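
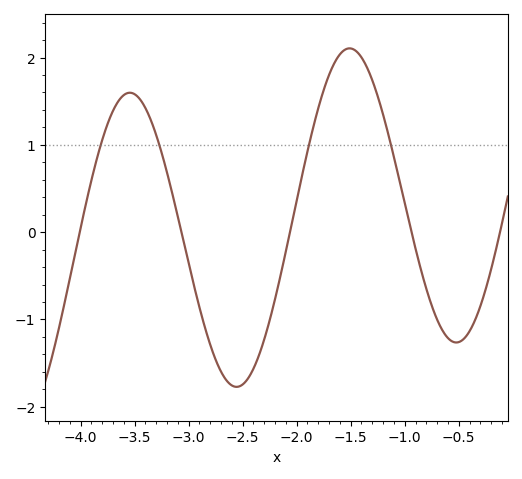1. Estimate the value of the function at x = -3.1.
0.2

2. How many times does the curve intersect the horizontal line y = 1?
4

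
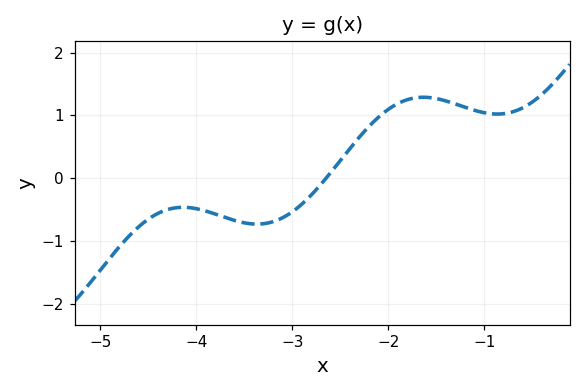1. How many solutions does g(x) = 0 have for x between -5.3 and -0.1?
1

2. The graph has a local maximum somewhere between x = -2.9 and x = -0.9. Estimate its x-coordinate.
-1.64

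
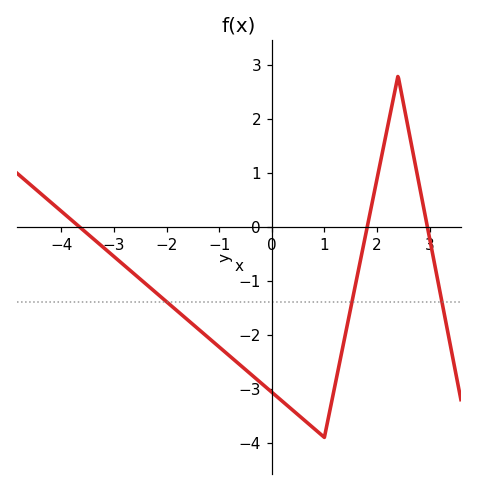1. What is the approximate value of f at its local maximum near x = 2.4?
2.8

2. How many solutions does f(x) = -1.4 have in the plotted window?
3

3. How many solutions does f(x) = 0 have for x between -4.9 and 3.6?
3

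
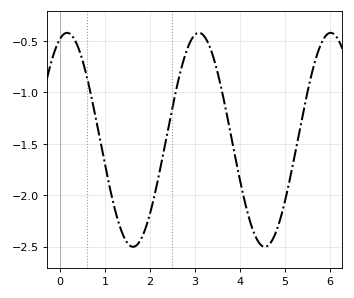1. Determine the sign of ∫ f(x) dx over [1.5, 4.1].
negative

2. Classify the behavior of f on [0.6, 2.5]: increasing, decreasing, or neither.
neither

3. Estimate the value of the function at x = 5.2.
-1.66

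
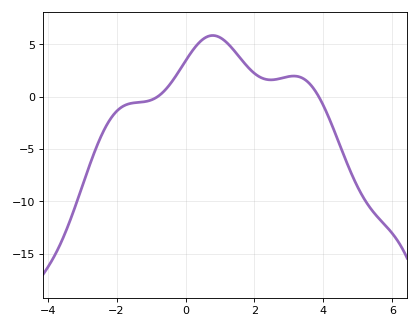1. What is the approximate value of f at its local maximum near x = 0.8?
6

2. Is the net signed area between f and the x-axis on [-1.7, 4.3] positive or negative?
positive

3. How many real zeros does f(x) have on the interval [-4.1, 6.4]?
2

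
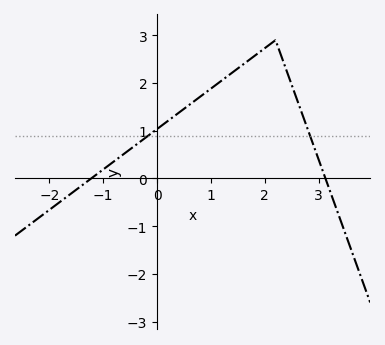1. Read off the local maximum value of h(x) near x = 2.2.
2.9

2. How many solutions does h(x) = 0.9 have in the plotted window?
2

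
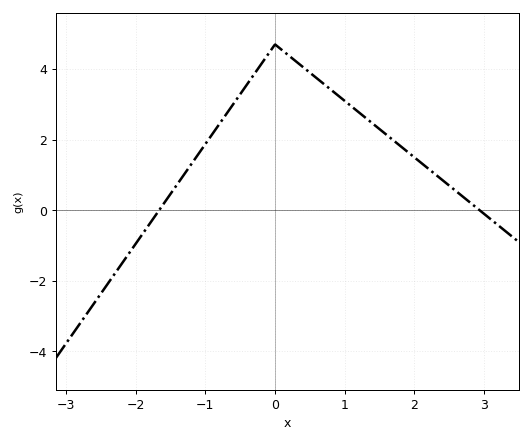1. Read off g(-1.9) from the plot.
-0.671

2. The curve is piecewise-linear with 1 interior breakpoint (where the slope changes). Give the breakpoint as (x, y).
(0, 4.7)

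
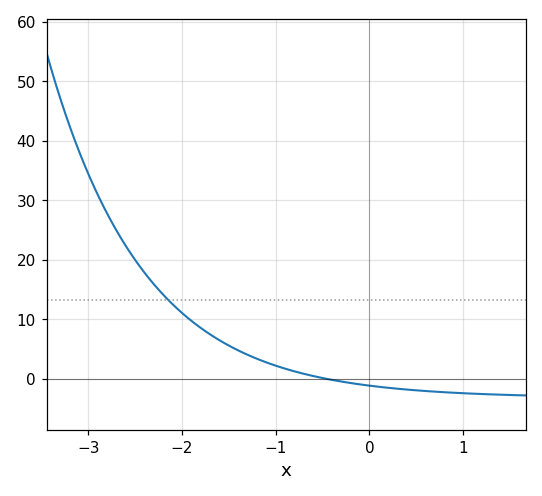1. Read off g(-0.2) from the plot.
-1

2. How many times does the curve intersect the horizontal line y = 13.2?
1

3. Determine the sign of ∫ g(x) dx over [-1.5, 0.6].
positive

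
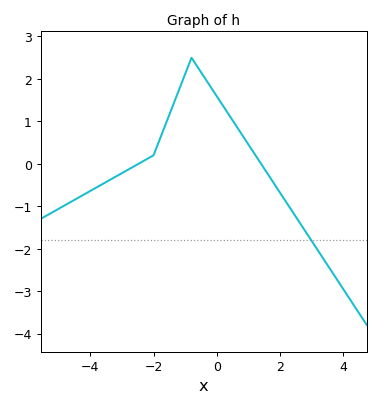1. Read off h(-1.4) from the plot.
1.35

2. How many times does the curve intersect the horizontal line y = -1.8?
1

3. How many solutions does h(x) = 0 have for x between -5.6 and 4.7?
2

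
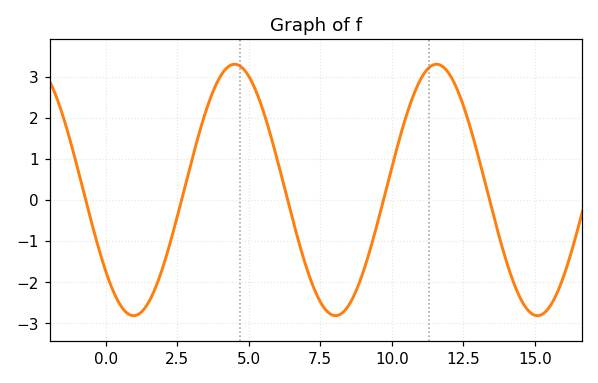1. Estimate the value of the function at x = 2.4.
-0.678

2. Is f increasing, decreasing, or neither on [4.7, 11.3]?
neither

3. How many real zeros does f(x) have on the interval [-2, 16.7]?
5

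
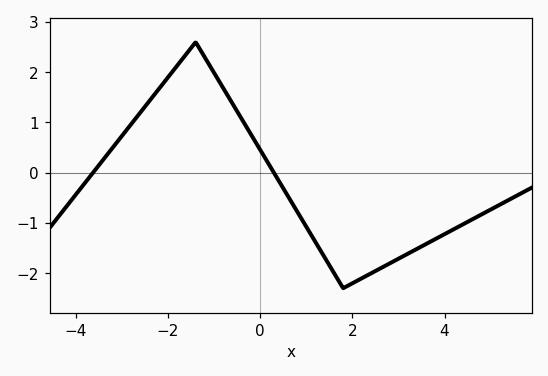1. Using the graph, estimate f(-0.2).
0.763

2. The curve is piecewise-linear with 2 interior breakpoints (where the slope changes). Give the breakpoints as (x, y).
(-1.4, 2.6); (1.8, -2.3)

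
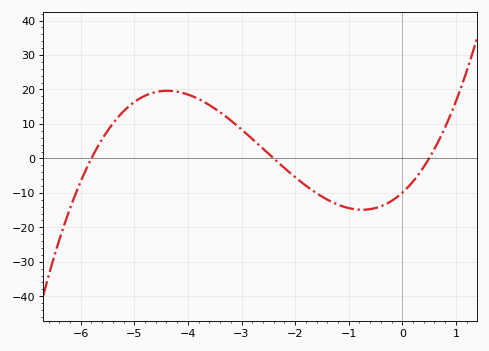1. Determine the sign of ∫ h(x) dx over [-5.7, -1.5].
positive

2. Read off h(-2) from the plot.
-5.43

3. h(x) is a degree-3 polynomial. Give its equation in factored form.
y = 1.43(x + 5.8)(x + 2.4)(x - 0.5)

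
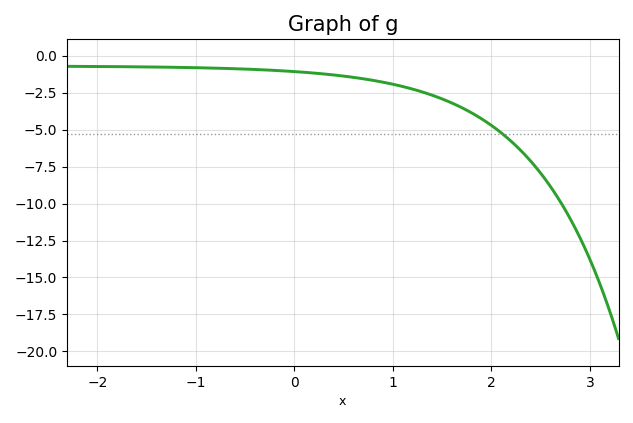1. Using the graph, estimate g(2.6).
-9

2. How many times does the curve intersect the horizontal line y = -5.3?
1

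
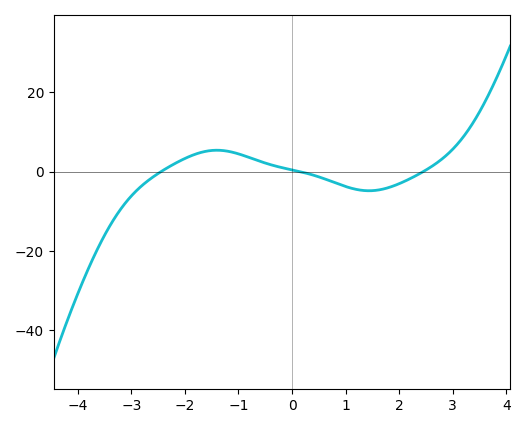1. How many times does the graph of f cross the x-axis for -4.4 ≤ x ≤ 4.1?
3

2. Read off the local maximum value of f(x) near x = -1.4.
5.43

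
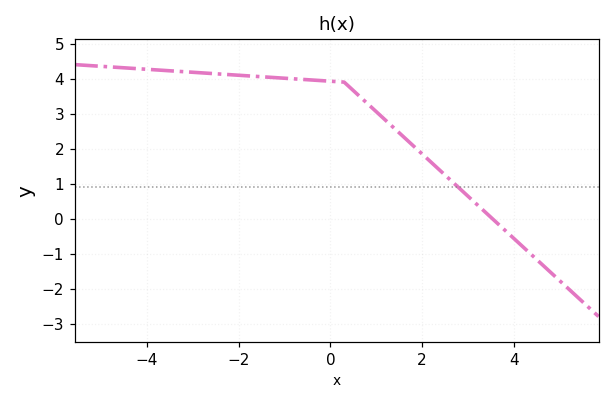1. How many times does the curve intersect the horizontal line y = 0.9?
1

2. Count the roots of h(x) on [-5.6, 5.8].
1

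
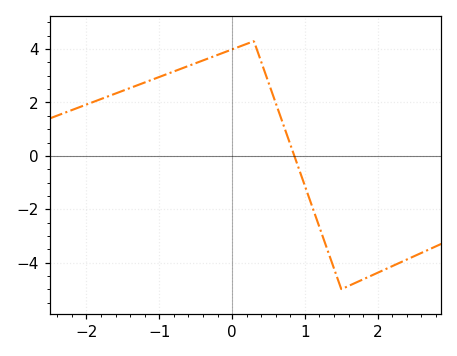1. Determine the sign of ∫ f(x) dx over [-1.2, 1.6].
positive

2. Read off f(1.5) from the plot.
-5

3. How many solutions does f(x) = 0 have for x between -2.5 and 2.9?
1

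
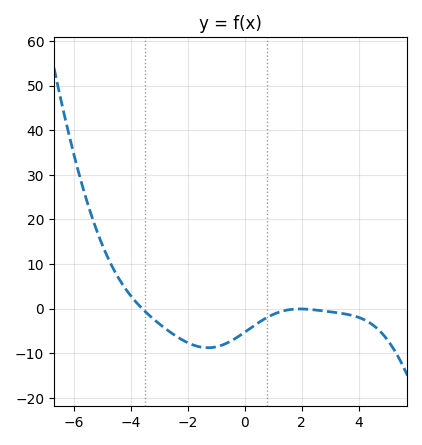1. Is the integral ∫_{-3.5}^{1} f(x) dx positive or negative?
negative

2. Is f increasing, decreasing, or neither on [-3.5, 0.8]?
neither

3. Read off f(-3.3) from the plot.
-1.77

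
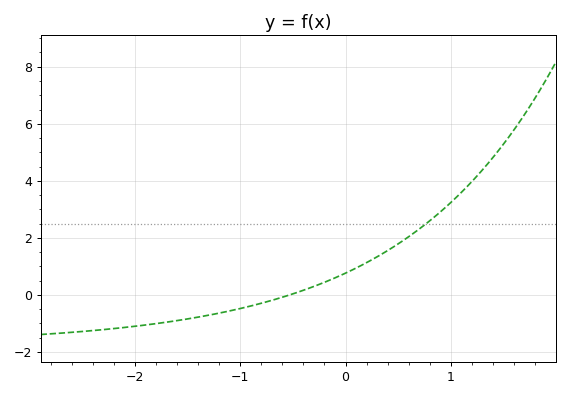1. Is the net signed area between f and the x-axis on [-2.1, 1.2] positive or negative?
positive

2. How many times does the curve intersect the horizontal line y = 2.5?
1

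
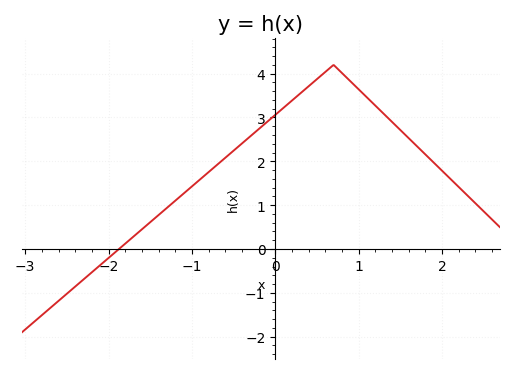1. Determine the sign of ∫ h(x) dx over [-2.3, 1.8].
positive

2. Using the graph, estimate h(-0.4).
2.4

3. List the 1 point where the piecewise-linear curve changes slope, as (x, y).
(0.7, 4.2)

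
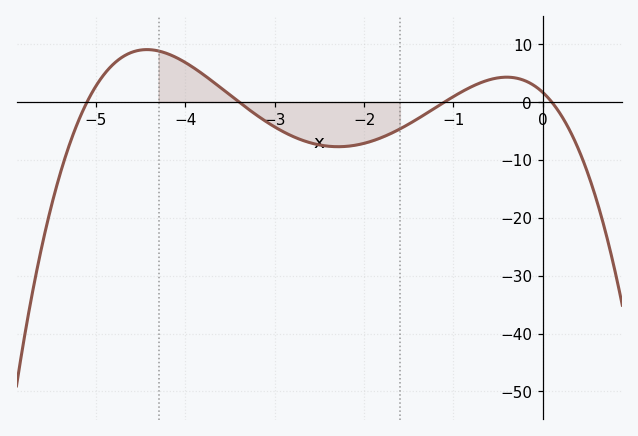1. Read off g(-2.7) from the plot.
-7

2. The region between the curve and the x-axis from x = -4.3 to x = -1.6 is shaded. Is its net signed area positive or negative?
negative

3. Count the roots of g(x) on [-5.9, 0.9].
4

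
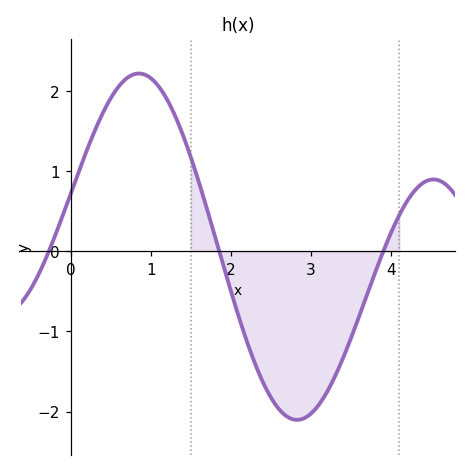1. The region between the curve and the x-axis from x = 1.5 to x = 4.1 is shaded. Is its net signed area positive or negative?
negative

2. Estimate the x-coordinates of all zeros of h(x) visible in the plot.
-0.3, 1.9, 3.9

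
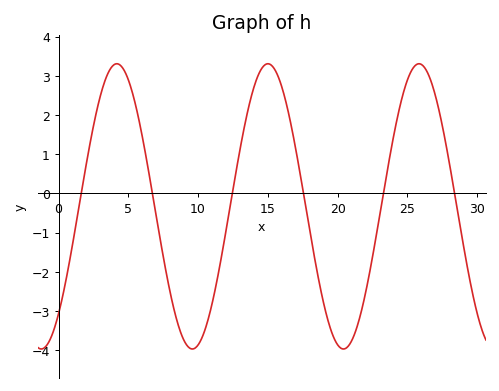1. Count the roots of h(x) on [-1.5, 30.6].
6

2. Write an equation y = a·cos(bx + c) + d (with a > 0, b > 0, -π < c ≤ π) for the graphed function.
y = 3.64cos(0.58x - 2.4) - 0.33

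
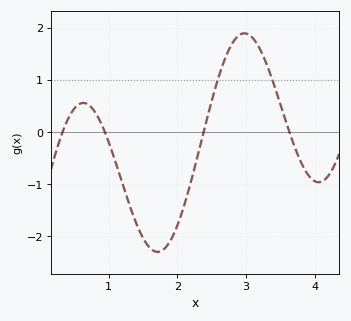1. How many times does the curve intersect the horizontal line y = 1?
2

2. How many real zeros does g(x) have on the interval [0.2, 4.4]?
4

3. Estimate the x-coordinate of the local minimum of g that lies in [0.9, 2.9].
1.7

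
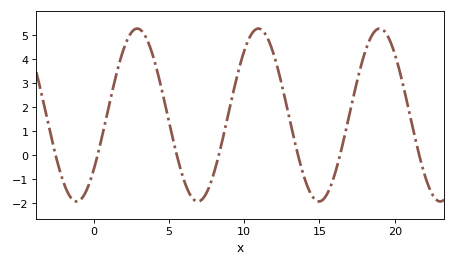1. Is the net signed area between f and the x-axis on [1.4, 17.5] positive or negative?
positive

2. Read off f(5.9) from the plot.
-0.9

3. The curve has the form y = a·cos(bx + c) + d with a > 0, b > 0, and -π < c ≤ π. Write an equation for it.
y = 3.6cos(0.78x - 2.3) + 1.67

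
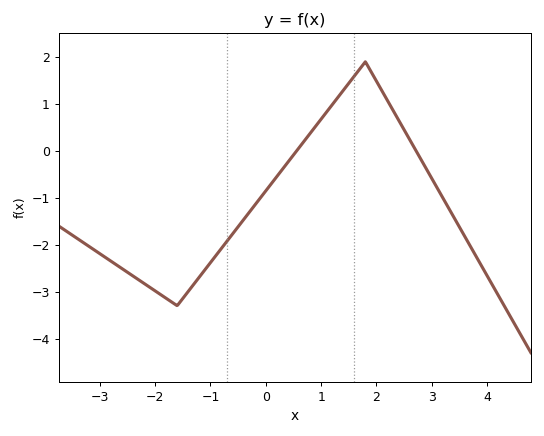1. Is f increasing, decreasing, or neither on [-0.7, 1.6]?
increasing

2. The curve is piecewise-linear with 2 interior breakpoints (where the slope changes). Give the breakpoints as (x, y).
(-1.6, -3.3); (1.8, 1.9)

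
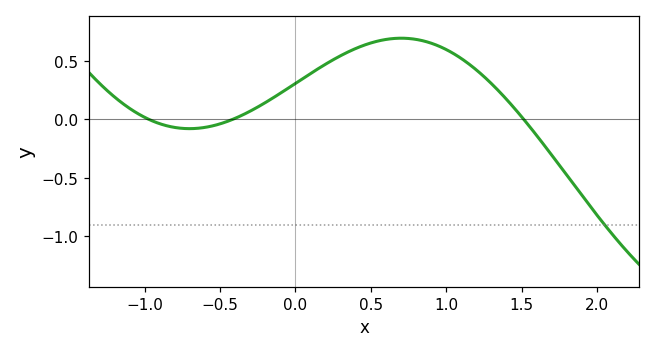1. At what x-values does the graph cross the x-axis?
-0.95, -0.4, 1.5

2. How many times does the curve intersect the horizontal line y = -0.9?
1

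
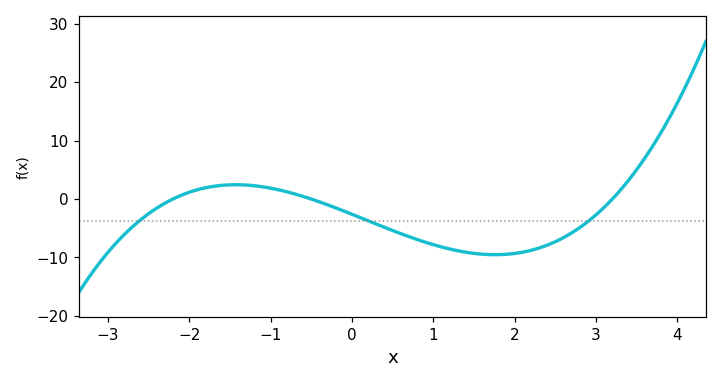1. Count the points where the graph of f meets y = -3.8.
3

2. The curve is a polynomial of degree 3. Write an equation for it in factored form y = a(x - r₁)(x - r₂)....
y = 0.74(x + 2.2)(x + 0.5)(x - 3.2)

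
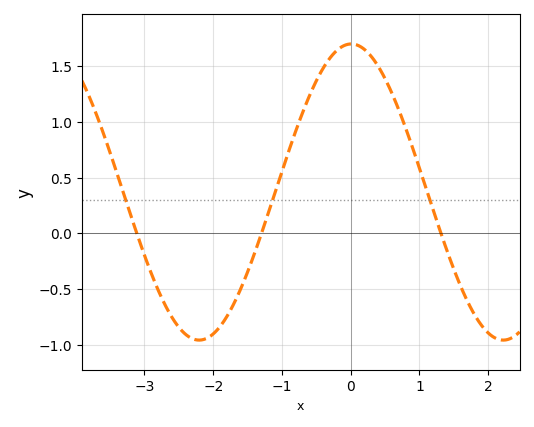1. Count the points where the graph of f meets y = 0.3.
3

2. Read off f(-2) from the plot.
-0.9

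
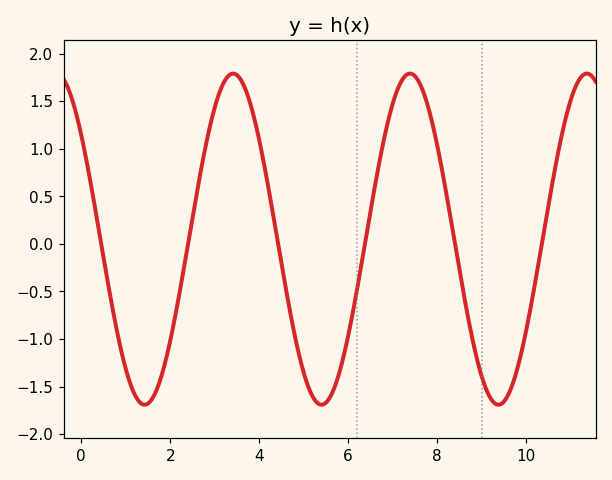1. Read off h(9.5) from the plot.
-1.66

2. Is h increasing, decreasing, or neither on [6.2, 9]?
neither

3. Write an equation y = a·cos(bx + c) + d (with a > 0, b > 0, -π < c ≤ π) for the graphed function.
y = 1.74cos(1.58x + 0.89) + 0.05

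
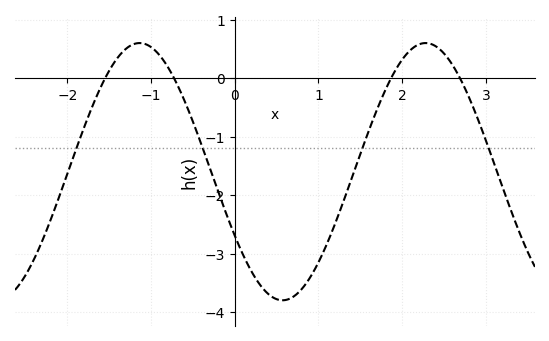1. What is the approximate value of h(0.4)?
-3.7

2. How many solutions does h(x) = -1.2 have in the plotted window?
4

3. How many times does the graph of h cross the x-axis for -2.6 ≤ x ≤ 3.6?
4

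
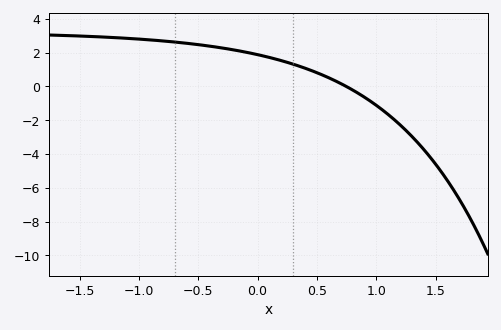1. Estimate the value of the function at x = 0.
1.88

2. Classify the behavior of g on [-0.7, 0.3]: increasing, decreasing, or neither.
decreasing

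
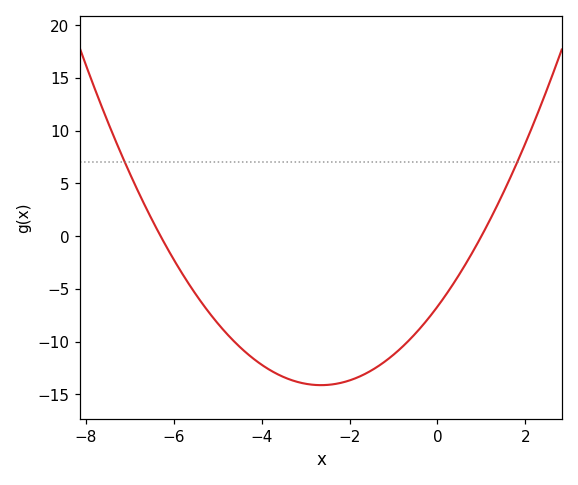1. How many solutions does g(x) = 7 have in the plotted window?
2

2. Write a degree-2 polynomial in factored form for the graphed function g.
y = 1.06(x + 6.3)(x - 1)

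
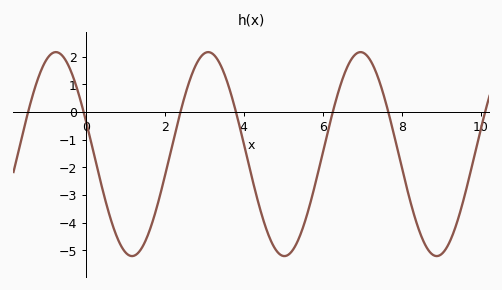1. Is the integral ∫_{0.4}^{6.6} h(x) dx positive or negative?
negative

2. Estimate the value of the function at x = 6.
-1.47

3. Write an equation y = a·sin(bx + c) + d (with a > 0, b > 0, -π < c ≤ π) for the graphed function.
y = 3.69sin(1.63x + 2.8) - 1.52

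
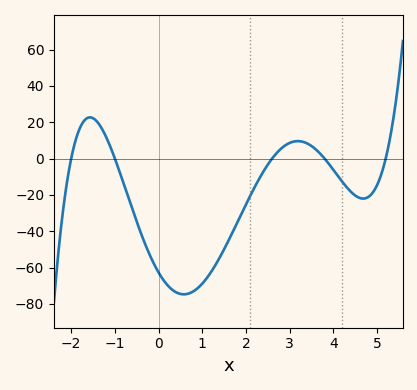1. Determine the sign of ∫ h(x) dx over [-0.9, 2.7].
negative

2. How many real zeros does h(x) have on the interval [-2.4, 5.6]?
5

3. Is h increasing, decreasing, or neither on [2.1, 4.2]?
neither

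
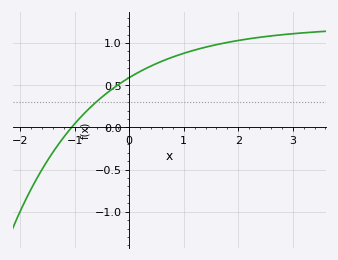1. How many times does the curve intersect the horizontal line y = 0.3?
1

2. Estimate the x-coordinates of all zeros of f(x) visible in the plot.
-1.1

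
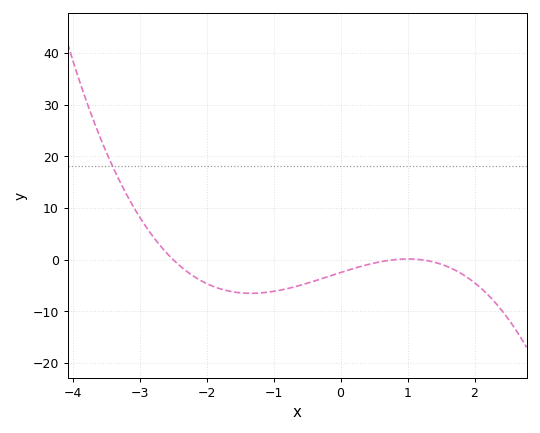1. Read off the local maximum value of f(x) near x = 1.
0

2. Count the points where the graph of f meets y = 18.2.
1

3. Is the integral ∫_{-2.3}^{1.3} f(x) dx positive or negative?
negative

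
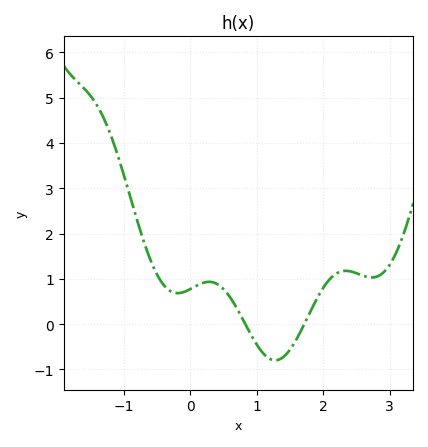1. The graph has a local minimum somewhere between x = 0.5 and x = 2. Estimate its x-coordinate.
1.28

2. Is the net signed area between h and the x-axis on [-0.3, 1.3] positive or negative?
positive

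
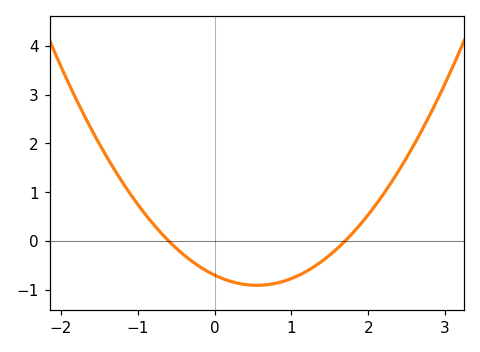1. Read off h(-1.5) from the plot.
1.99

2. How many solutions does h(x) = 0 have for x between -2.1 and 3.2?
2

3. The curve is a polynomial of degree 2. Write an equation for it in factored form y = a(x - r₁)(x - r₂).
y = 0.69(x + 0.6)(x - 1.7)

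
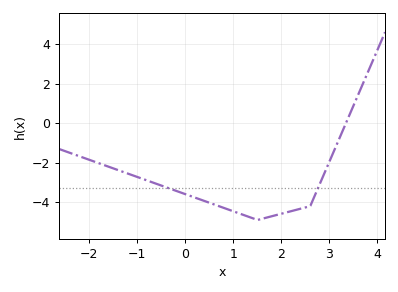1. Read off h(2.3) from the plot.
-4.4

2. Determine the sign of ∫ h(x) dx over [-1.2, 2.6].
negative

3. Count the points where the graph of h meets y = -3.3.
2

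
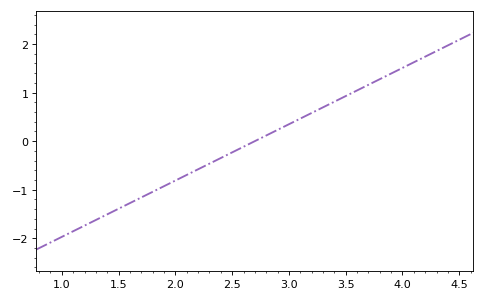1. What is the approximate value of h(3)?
0.3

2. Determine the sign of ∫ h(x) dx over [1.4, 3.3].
negative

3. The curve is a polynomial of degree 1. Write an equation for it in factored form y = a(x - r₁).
y = 1.16(x - 2.7)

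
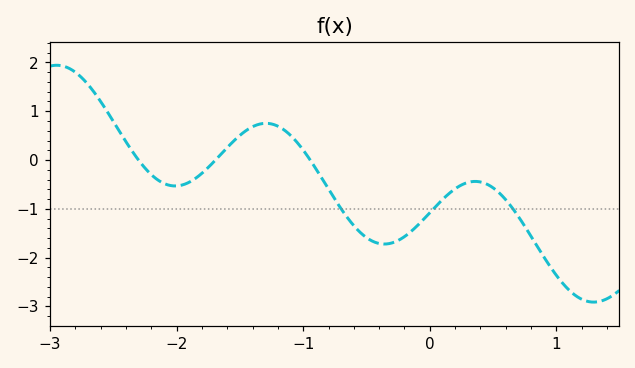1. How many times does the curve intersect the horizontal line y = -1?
3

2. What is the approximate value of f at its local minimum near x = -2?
-0.531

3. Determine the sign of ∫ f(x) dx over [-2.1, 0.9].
negative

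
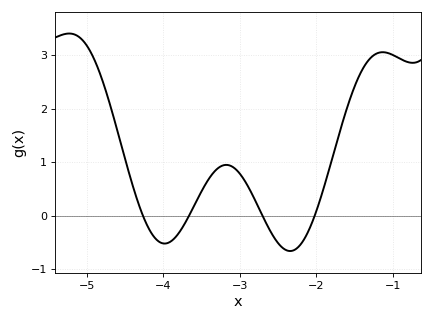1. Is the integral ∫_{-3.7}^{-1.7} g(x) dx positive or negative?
positive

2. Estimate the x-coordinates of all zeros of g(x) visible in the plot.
-4.27, -3.66, -2.7, -2.02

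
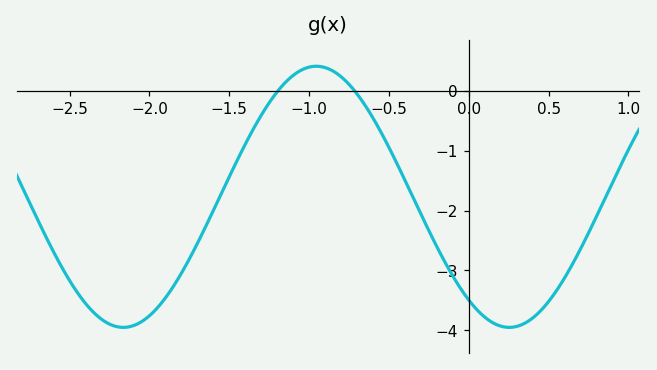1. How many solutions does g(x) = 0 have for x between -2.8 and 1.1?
2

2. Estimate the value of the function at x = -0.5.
-0.944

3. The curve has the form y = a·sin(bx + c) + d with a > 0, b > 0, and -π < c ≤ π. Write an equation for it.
y = 2.18sin(2.6x - 2.23) - 1.77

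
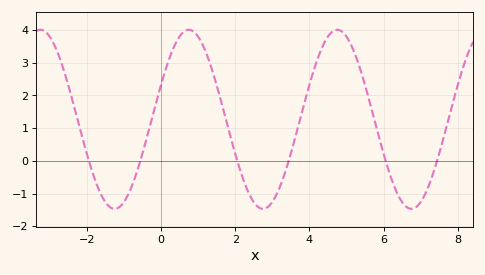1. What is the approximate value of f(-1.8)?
-0.5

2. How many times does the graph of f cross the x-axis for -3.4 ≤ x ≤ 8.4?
6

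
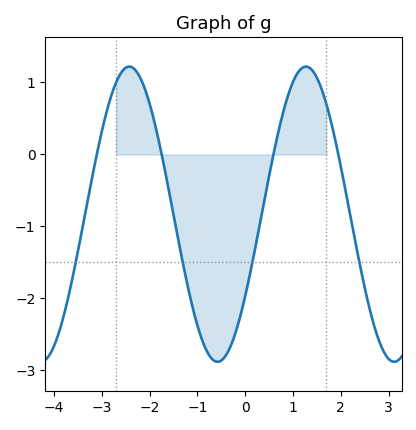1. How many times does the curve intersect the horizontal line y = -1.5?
4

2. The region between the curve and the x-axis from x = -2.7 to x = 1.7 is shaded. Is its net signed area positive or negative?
negative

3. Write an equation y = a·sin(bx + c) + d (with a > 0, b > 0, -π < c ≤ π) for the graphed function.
y = 2.05sin(1.7x - 0.59) - 0.83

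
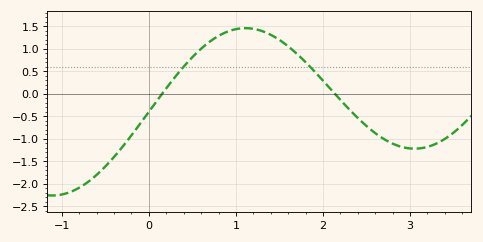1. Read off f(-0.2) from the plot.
-0.9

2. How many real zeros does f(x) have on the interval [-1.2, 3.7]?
2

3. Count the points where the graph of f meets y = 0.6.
2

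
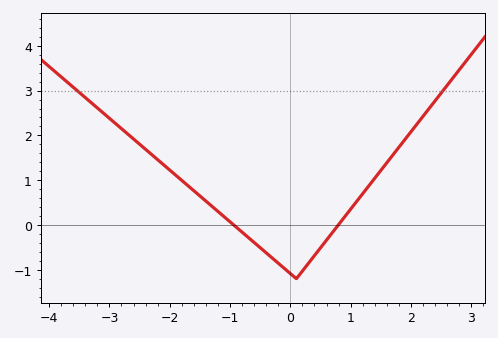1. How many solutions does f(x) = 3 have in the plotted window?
2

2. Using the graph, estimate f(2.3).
2.6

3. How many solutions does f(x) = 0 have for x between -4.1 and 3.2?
2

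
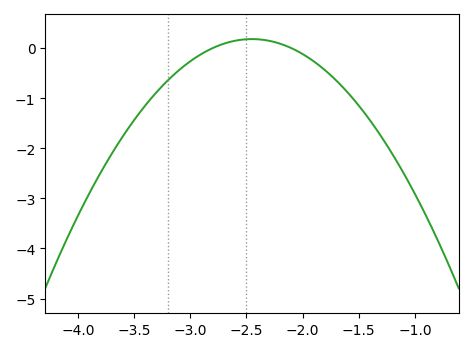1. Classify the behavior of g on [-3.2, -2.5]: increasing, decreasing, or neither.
increasing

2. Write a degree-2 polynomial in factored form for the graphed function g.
y = -1.47(x + 2.8)(x + 2.1)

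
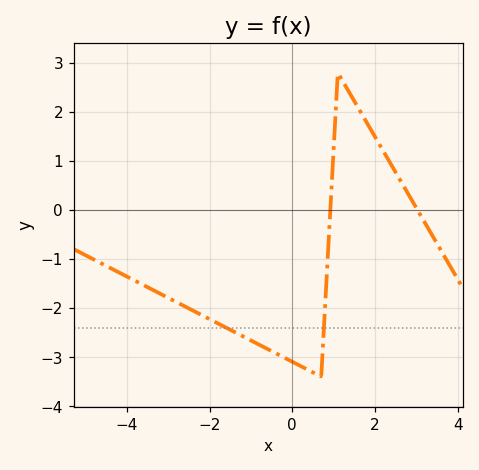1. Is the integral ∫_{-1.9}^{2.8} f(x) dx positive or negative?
negative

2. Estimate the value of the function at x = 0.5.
-3.31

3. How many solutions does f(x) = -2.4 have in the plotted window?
2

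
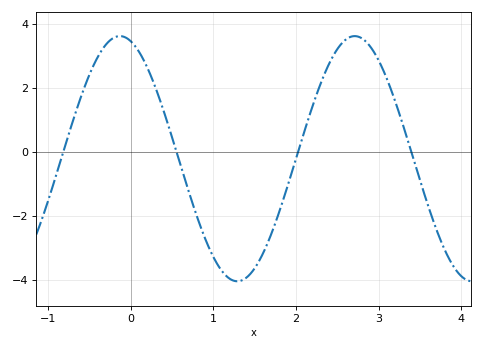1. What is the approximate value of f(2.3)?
2.2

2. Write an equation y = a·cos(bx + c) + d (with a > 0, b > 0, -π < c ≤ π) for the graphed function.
y = 3.83cos(2.2x + 0.29) - 0.21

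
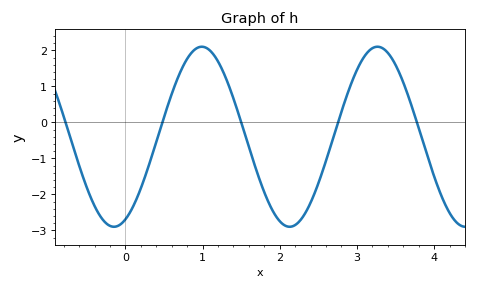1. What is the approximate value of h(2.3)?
-2.6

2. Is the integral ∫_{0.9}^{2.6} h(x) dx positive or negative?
negative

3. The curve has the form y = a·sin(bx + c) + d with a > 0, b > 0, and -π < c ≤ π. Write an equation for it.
y = 2.5sin(2.8x - 1.2) - 0.4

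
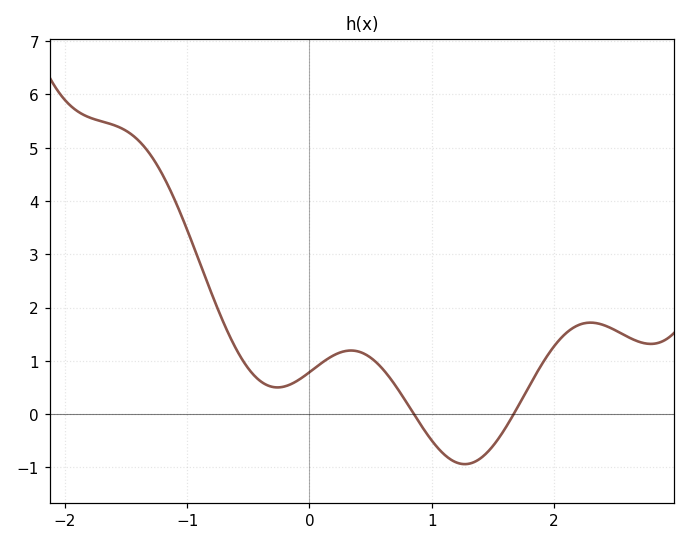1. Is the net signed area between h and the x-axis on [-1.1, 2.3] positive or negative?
positive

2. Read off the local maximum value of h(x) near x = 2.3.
1.72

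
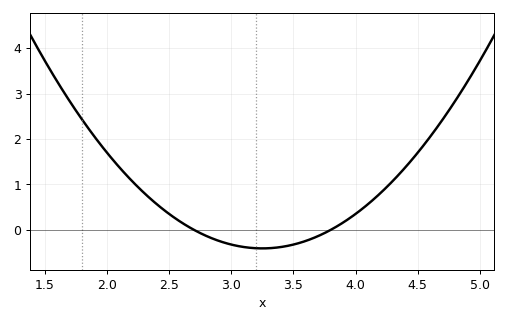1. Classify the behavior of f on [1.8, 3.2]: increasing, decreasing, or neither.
decreasing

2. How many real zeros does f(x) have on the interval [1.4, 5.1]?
2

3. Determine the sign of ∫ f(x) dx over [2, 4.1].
positive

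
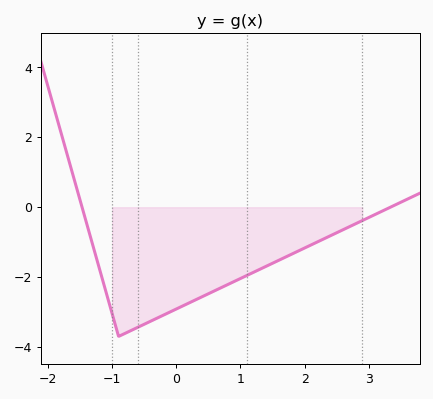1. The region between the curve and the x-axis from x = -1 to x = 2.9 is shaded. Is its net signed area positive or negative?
negative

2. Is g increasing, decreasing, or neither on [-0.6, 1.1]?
increasing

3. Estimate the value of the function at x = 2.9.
-0.381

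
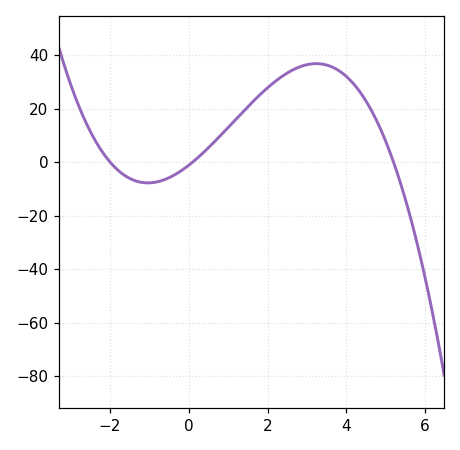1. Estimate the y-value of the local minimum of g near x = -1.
-7.79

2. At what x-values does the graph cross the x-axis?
-2, 0.1, 5.2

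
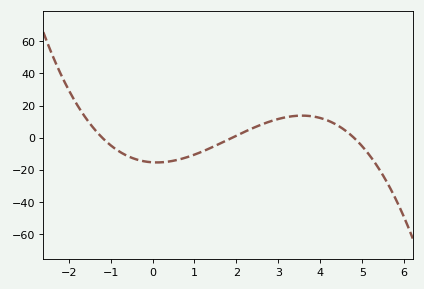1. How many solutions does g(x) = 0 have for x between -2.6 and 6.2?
3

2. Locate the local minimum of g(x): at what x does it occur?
0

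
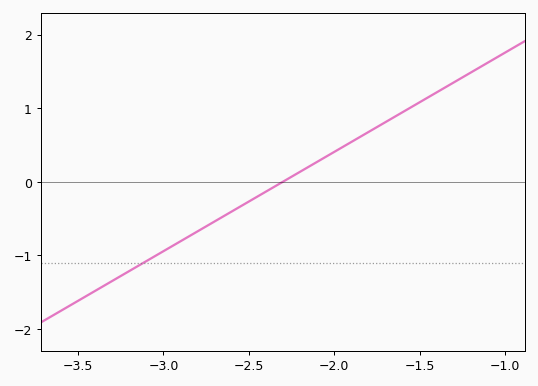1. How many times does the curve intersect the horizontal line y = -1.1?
1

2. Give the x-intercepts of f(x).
-2.3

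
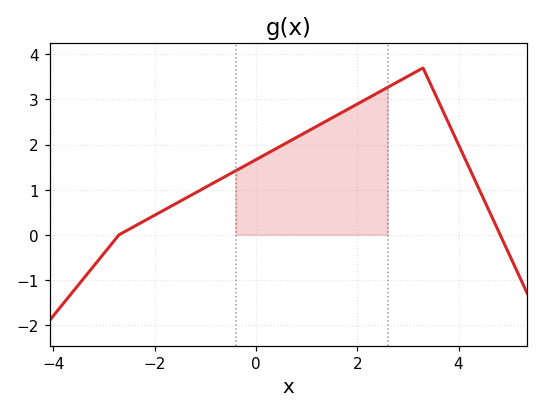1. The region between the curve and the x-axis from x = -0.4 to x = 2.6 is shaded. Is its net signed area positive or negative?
positive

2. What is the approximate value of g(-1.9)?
0.5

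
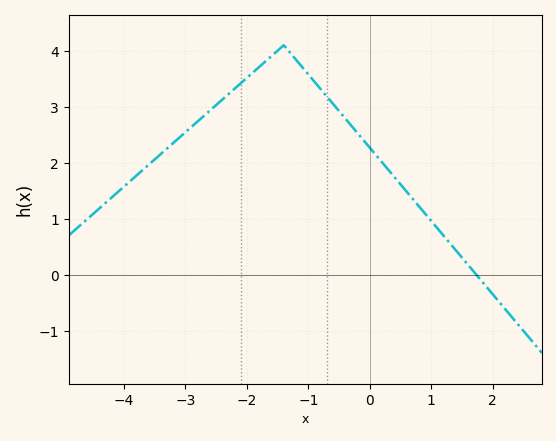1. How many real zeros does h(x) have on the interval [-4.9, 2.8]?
1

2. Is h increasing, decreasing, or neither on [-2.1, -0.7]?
neither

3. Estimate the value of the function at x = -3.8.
1.8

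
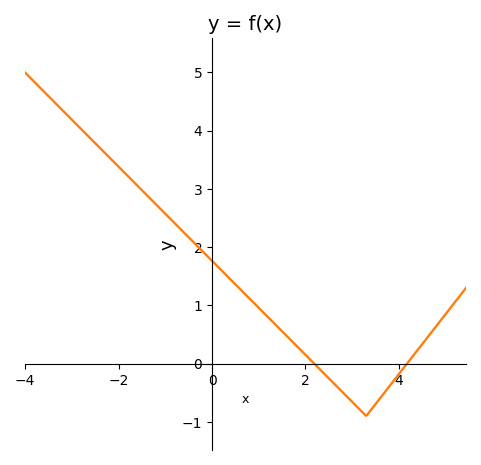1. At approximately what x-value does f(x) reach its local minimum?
3.2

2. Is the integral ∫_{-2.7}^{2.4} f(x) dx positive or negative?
positive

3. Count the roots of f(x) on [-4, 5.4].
2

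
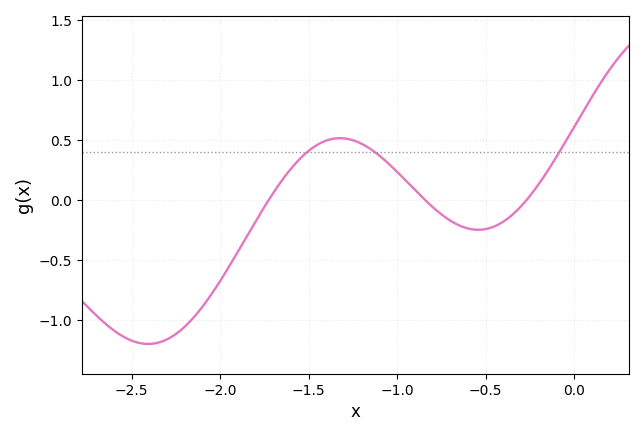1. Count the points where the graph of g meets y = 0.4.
3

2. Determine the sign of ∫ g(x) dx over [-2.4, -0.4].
negative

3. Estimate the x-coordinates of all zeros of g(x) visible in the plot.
-1.73, -0.84, -0.27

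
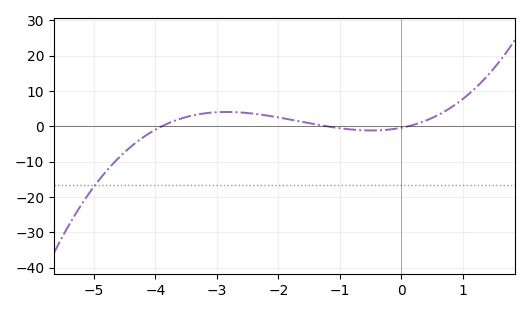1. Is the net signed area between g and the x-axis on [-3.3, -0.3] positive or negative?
positive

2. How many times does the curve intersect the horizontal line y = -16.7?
1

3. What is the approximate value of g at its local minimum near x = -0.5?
-1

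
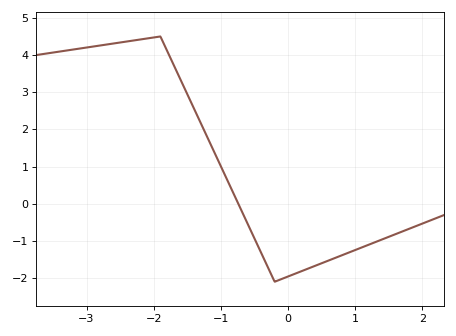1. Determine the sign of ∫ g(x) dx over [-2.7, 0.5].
positive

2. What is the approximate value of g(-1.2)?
1.8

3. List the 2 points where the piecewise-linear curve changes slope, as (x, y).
(-1.9, 4.5); (-0.2, -2.1)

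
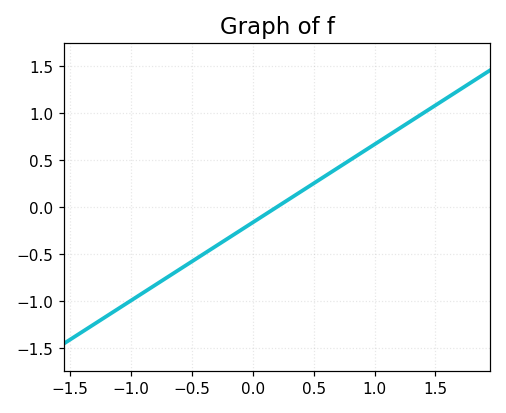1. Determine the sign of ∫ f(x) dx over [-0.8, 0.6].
negative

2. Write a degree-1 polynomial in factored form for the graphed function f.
y = 0.83(x - 0.2)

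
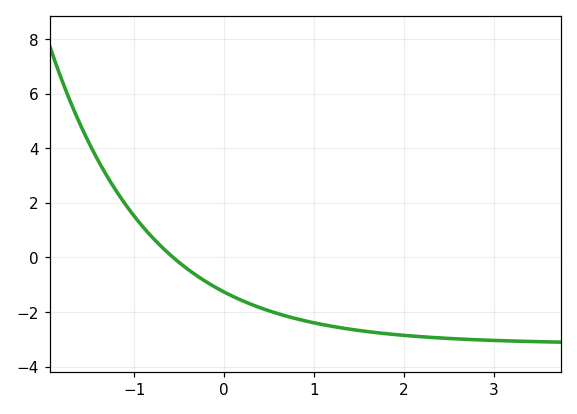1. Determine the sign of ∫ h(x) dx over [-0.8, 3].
negative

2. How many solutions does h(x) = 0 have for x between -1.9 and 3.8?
1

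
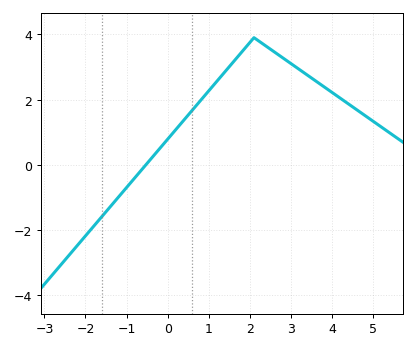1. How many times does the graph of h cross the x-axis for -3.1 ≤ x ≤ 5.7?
1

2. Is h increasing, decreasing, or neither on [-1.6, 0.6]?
increasing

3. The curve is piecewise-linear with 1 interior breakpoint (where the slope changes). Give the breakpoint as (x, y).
(2.1, 3.9)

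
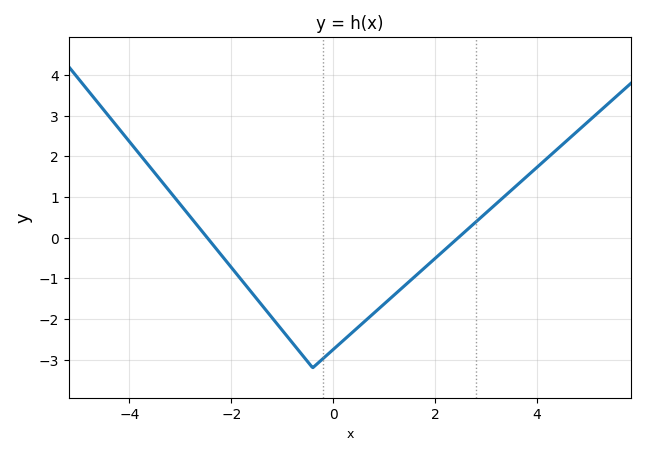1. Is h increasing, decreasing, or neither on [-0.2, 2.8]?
increasing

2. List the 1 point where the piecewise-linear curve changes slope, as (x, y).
(-0.4, -3.2)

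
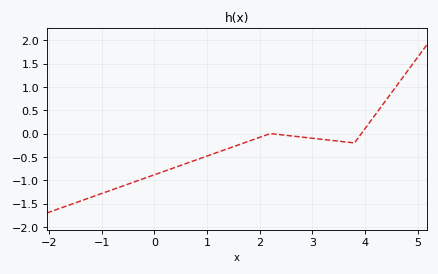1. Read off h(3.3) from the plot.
-0.15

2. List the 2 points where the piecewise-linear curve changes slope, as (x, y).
(2.2, 0); (3.8, -0.2)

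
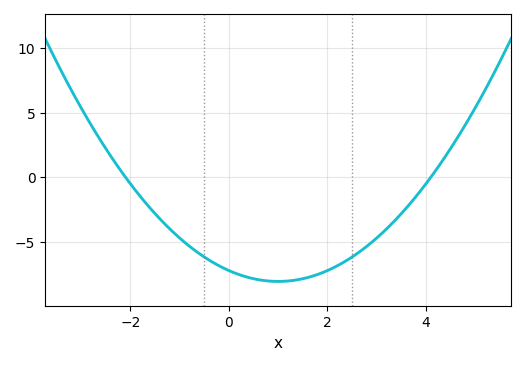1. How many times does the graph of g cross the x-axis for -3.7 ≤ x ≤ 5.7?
2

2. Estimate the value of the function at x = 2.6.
-6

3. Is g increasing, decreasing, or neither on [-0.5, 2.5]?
neither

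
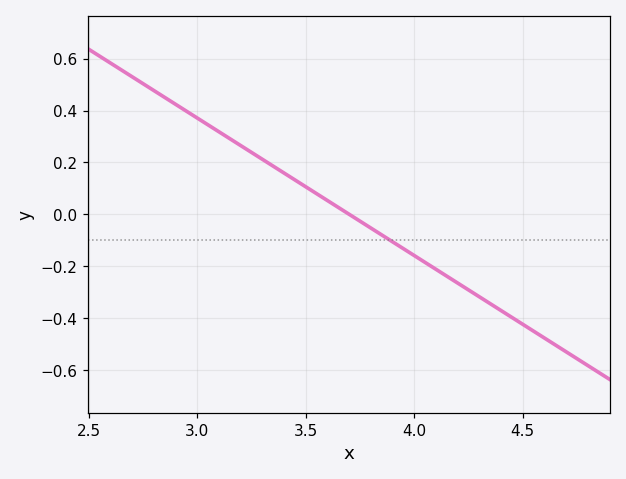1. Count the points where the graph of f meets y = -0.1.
1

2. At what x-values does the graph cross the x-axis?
3.7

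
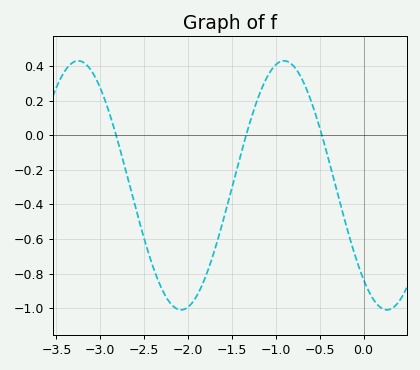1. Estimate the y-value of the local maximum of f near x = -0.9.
0.43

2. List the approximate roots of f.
-2.82, -1.34, -0.476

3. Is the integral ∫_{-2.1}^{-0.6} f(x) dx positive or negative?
negative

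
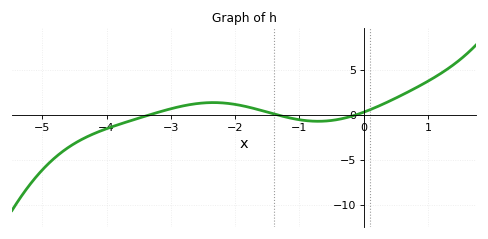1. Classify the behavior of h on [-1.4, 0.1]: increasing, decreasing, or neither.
neither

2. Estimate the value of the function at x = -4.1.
-2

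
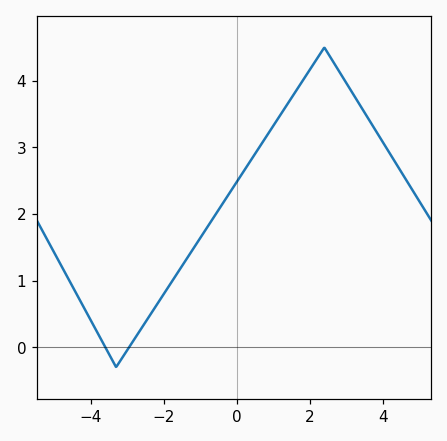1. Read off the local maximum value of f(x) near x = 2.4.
4.5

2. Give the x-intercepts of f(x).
-3.6, -3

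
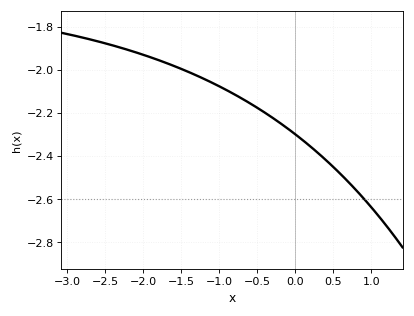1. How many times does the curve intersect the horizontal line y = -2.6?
1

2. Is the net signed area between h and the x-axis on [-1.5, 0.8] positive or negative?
negative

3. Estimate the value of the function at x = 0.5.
-2.46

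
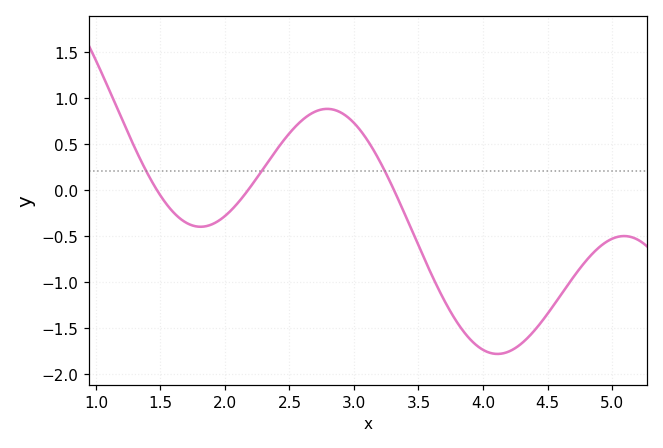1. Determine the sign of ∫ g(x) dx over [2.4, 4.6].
negative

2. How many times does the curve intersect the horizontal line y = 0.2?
3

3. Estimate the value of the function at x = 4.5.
-1.35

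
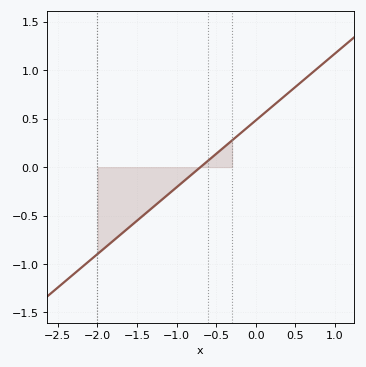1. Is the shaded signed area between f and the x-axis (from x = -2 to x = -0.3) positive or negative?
negative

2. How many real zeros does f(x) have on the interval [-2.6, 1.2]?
1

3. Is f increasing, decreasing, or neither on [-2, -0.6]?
increasing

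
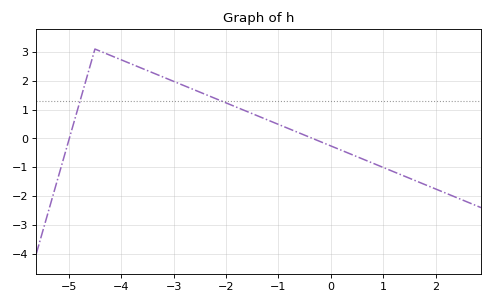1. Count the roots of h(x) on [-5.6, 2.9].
2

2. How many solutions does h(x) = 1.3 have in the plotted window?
2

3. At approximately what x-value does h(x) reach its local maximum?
-4.4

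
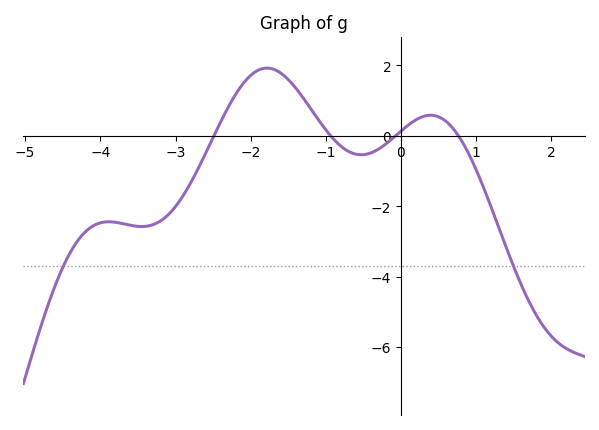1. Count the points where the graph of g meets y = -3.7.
2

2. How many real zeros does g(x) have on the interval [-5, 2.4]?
4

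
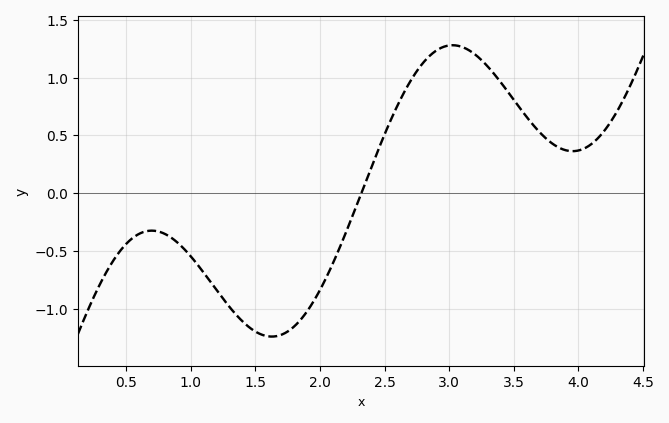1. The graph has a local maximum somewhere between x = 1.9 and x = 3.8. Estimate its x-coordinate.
3.03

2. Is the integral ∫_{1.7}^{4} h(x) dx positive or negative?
positive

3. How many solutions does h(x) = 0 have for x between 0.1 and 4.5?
1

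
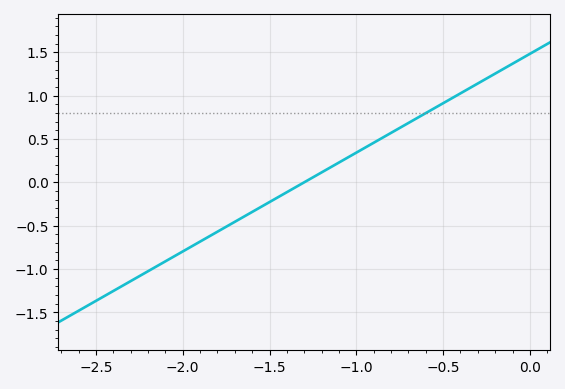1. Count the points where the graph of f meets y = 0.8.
1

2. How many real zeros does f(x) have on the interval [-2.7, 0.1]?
1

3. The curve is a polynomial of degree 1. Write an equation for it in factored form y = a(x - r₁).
y = 1.14(x + 1.3)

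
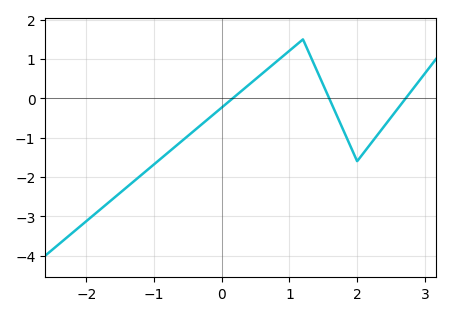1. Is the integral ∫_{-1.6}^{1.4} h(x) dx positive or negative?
negative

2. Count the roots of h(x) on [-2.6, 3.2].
3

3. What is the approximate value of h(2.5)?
-0.484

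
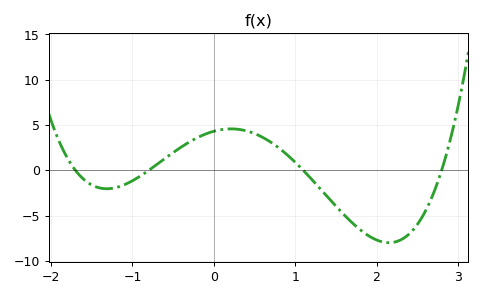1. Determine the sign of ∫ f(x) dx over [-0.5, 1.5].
positive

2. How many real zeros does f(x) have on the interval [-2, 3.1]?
4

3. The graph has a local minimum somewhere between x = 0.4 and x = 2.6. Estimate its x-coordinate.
2.15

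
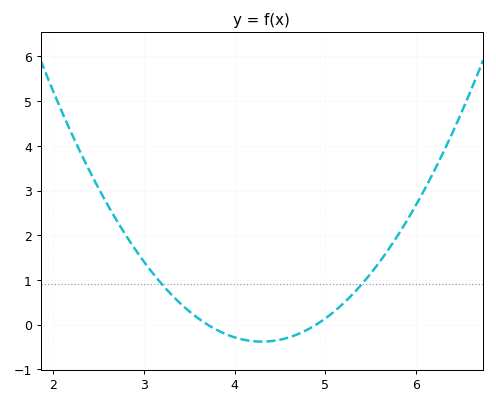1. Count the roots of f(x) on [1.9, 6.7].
2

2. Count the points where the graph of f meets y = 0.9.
2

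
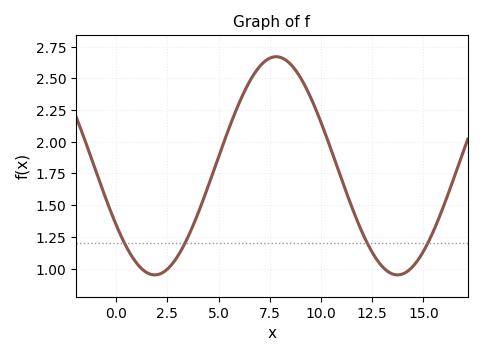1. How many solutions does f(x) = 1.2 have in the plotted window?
4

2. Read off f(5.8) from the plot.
2.22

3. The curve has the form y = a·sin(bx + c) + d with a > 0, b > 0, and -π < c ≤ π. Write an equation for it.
y = 0.86sin(0.53x - 2.6) + 1.81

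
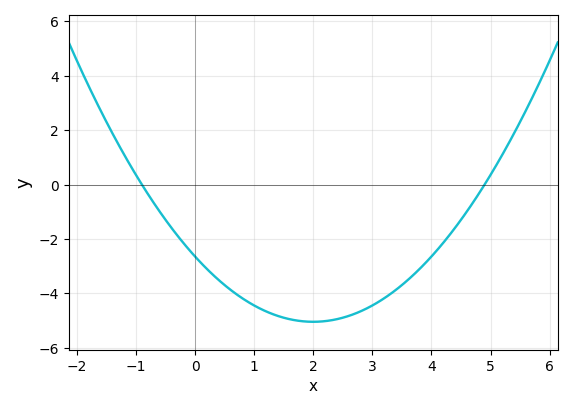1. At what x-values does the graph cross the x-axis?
-1, 4.8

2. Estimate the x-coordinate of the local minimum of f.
2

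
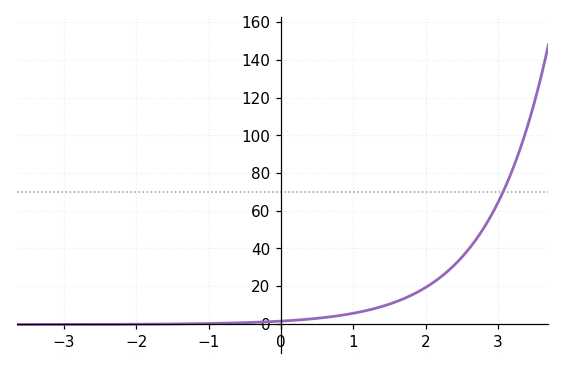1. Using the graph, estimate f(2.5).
36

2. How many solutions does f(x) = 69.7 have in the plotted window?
1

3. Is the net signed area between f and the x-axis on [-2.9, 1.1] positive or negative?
positive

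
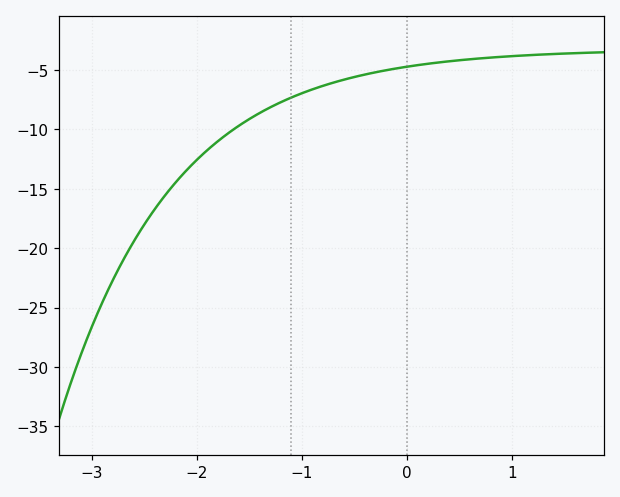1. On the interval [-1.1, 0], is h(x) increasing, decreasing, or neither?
increasing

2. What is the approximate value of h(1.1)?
-3.8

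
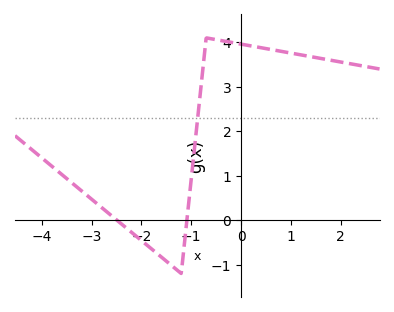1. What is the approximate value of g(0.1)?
3.94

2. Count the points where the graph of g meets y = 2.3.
1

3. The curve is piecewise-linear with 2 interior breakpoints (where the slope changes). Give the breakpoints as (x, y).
(-1.2, -1.2); (-0.7, 4.1)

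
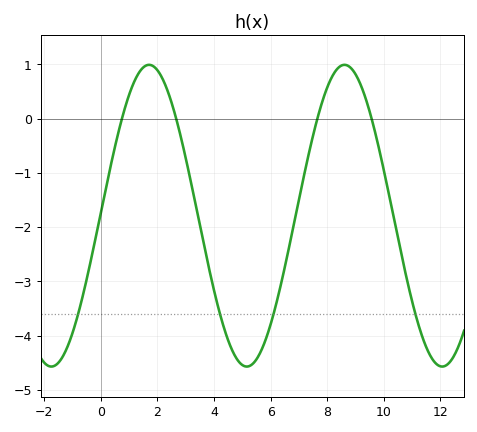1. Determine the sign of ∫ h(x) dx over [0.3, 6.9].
negative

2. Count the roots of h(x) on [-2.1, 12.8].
4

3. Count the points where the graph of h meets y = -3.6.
4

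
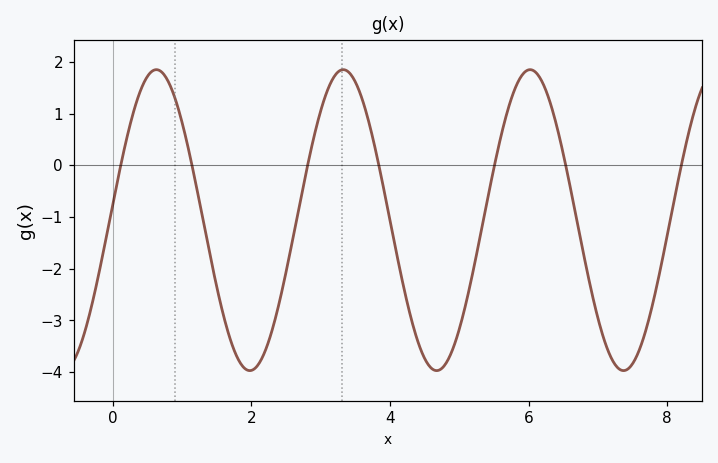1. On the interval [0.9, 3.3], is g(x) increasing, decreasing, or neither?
neither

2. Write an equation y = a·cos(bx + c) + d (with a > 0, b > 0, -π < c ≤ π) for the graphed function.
y = 2.91cos(2.33x - 1.46) - 1.06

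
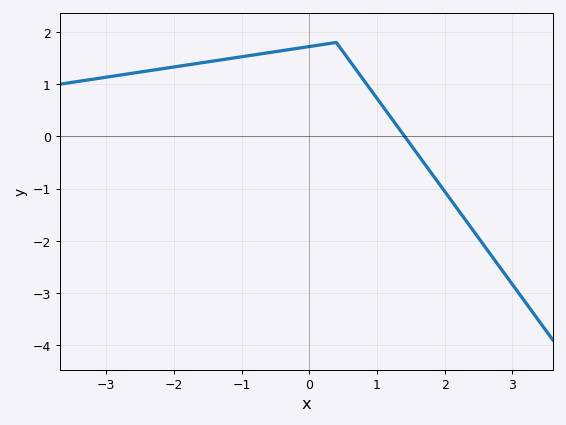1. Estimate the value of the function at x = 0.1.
1.74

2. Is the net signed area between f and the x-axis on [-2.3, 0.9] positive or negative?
positive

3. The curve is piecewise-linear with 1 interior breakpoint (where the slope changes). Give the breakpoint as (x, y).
(0.4, 1.8)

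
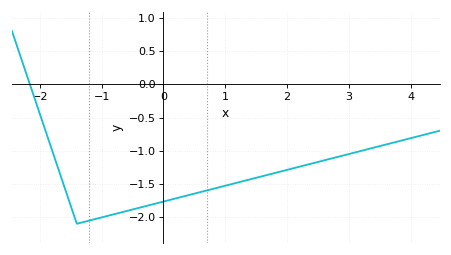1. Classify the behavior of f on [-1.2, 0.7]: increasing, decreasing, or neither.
increasing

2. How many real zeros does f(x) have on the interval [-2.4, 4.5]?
1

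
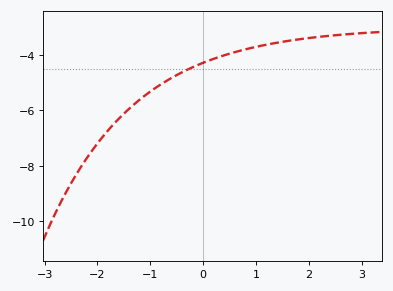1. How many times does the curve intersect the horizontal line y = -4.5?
1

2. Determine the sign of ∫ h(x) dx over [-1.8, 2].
negative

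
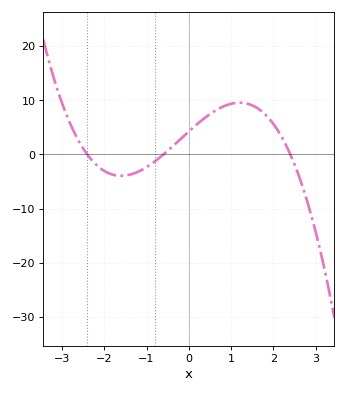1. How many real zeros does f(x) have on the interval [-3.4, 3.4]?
3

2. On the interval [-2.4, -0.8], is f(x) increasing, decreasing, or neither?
neither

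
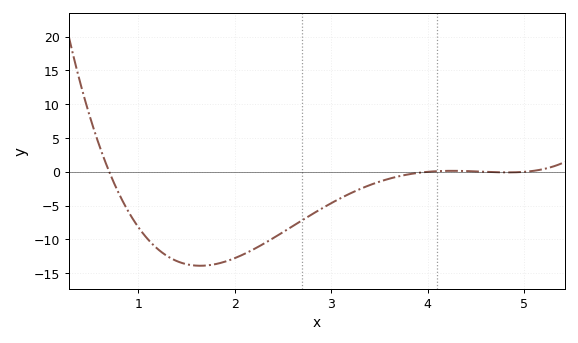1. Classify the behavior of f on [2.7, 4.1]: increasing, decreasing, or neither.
increasing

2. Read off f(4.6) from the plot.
0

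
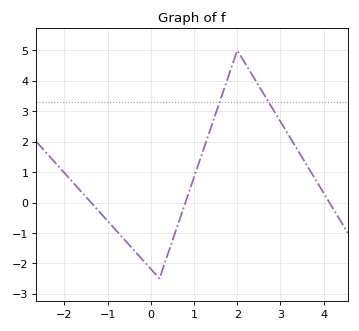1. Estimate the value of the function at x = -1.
-0.606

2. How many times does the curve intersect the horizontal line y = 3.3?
2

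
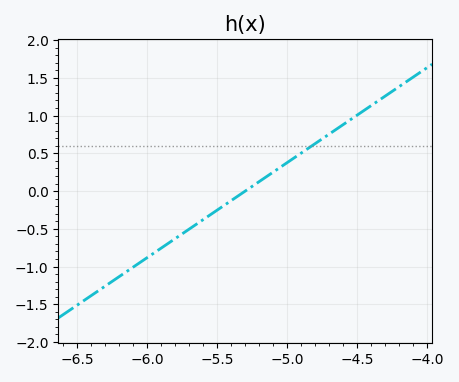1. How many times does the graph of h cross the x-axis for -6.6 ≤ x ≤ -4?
1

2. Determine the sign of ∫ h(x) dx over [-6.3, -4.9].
negative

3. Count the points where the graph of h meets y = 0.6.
1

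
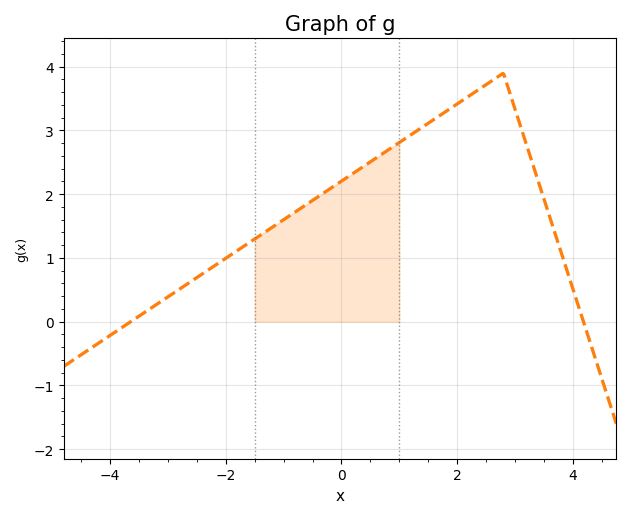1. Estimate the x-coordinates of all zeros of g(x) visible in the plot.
-3.6, 4.2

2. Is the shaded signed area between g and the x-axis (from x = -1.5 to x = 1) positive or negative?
positive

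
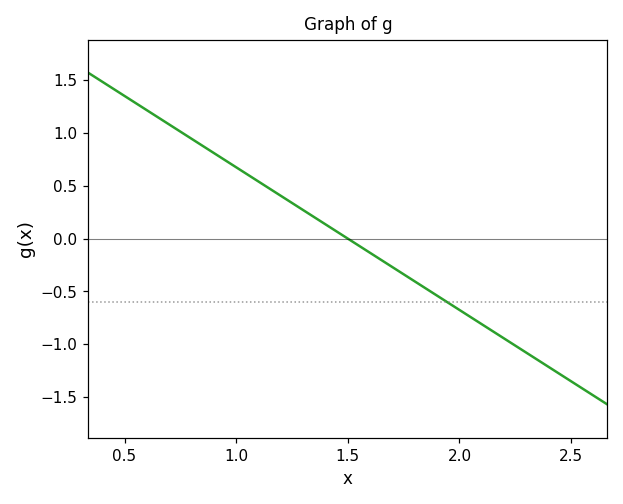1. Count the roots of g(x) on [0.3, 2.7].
1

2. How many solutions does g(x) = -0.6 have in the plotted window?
1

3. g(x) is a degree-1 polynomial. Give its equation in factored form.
y = -1.35(x - 1.5)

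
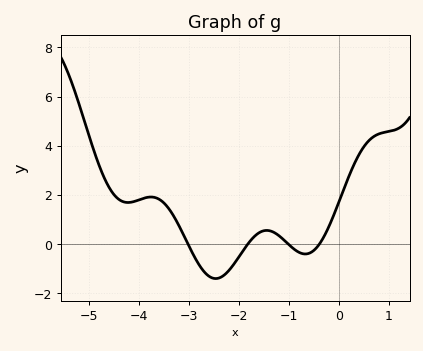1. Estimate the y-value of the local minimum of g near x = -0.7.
-0.4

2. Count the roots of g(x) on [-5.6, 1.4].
4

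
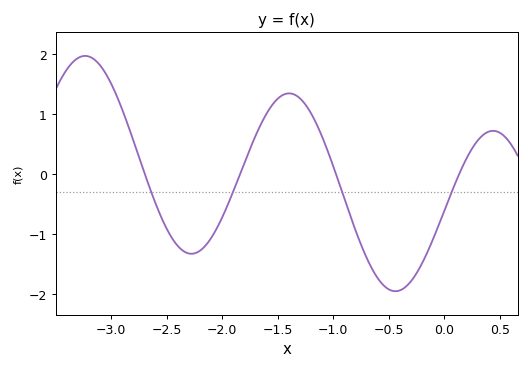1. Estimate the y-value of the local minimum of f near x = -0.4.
-1.9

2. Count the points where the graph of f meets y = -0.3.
4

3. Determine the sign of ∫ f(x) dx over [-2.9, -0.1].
negative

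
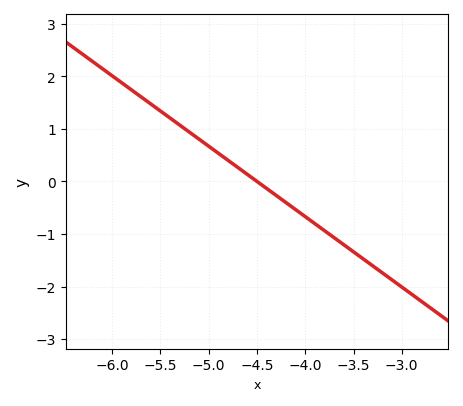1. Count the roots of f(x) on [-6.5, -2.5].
1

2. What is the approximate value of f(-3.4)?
-1.47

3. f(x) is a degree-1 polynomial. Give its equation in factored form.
y = -1.34(x + 4.5)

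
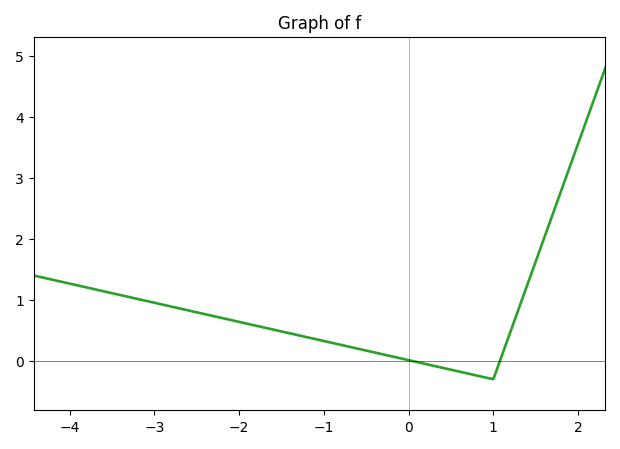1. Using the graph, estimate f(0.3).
-0.1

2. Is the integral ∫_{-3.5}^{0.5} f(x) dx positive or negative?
positive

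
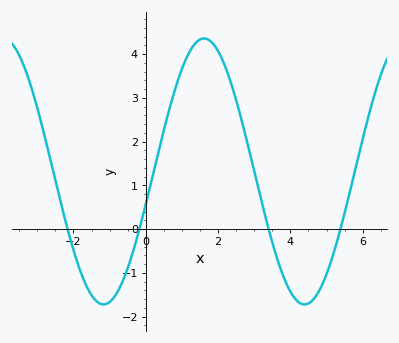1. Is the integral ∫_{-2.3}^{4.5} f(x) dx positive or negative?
positive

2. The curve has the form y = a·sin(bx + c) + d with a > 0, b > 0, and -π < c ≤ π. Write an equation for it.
y = 3.04sin(1.13x - 0.25) + 1.32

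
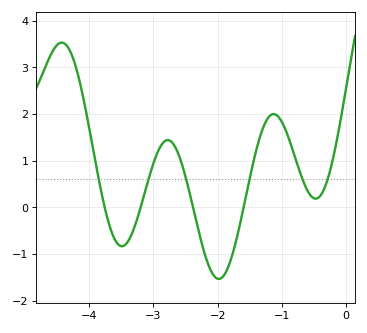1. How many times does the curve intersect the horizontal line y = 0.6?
6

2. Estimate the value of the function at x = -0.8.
1.1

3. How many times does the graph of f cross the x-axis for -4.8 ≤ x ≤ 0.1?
4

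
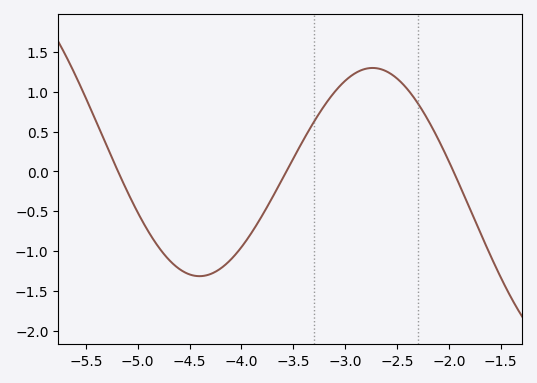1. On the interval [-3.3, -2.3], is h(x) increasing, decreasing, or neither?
neither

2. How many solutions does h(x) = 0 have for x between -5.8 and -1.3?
3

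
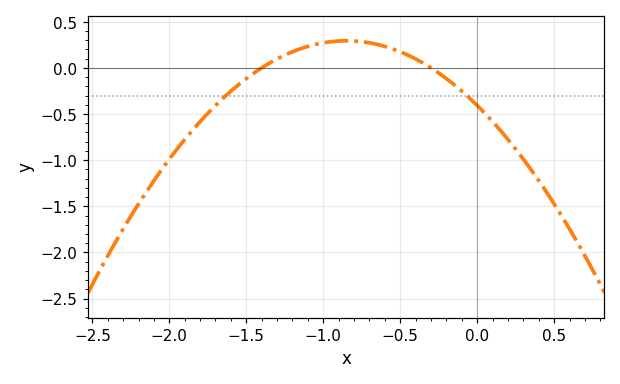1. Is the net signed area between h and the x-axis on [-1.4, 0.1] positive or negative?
positive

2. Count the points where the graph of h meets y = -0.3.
2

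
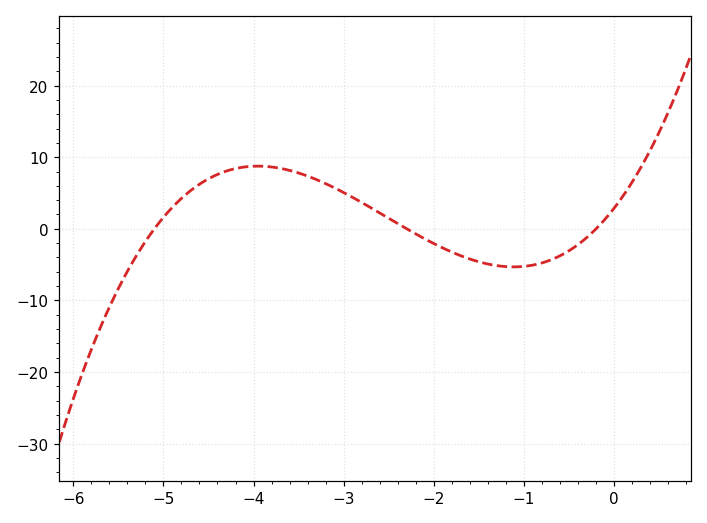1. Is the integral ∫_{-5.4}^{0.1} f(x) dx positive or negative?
positive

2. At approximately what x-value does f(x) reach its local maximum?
-4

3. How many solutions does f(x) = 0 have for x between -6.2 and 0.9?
3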